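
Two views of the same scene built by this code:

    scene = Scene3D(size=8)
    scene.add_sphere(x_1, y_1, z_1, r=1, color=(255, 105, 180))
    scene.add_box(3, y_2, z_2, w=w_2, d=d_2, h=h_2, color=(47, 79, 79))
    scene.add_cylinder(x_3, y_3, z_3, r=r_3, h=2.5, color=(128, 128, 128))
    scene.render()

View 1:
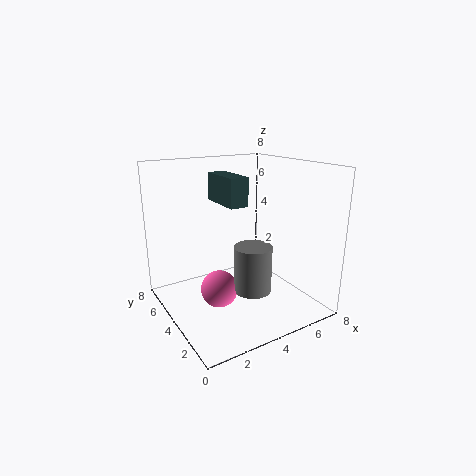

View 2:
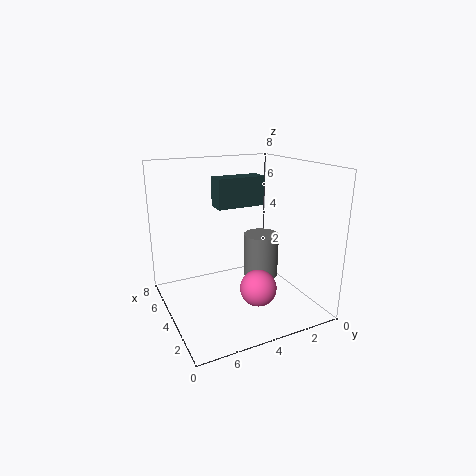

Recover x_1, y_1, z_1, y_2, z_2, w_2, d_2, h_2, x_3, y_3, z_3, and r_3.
x_1 = 2.5, y_1 = 3.5, z_1 = 1.5, y_2 = 3, z_2 = 6, w_2 = 1, d_2 = 2.5, h_2 = 1.5, x_3 = 4, y_3 = 2.5, z_3 = 1.5, r_3 = 1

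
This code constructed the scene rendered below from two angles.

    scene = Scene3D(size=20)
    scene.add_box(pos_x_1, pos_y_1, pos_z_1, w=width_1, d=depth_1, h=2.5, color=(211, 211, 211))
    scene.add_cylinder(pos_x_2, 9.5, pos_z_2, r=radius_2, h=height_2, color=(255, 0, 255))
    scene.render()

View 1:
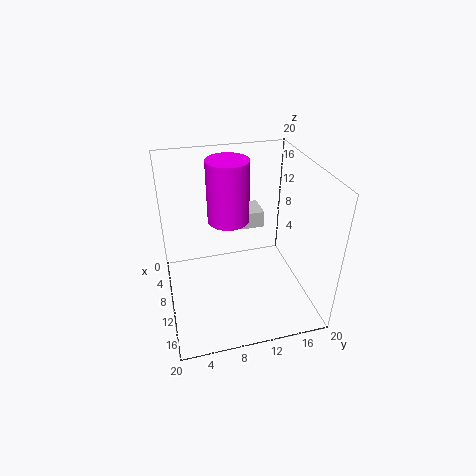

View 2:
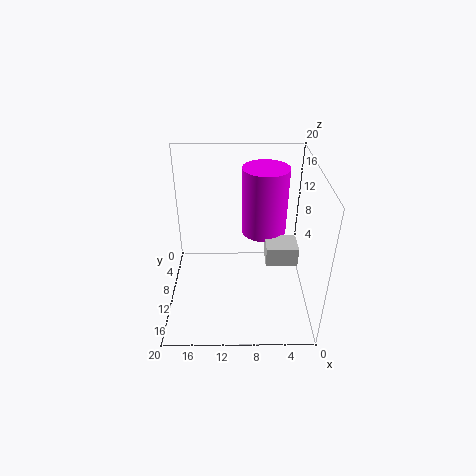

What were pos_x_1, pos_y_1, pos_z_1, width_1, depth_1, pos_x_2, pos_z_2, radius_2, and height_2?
pos_x_1 = 2.5, pos_y_1 = 11.5, pos_z_1 = 9, width_1 = 4, depth_1 = 3.5, pos_x_2 = 6.5, pos_z_2 = 11, radius_2 = 3, height_2 = 9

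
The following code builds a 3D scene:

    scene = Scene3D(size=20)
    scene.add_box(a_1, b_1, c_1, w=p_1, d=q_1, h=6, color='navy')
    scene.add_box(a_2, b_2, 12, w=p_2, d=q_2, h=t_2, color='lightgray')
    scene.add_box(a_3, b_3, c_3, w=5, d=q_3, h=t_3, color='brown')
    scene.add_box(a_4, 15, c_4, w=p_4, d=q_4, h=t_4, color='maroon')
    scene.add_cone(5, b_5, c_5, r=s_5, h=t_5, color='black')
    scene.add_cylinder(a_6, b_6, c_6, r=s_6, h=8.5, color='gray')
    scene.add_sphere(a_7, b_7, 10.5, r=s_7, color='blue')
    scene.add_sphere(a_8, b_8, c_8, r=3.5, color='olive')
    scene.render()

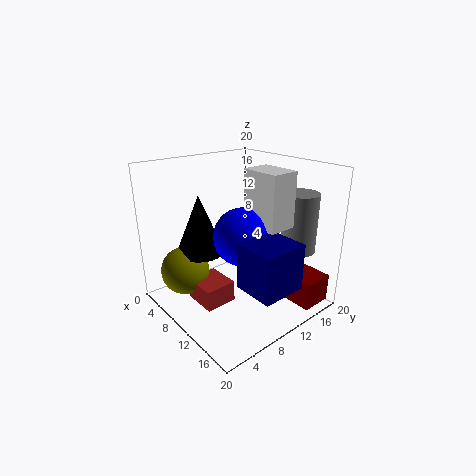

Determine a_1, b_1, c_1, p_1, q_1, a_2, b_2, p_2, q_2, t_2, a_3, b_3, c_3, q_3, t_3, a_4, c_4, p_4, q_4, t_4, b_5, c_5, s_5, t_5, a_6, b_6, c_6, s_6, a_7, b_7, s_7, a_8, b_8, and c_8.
a_1 = 14.5; b_1 = 6; c_1 = 6; p_1 = 5.5; q_1 = 6; a_2 = 10; b_2 = 11; p_2 = 5.5; q_2 = 4; t_2 = 7.5; a_3 = 6; b_3 = 4; c_3 = 1; q_3 = 4.5; t_3 = 3; a_4 = 13.5; c_4 = 0.5; p_4 = 5.5; q_4 = 4.5; t_4 = 4; b_5 = 7; c_5 = 7; s_5 = 3.5; t_5 = 8.5; a_6 = 14.5; b_6 = 17.5; c_6 = 7.5; s_6 = 2.5; a_7 = 11; b_7 = 10; s_7 = 4; a_8 = 4.5; b_8 = 4.5; c_8 = 4.5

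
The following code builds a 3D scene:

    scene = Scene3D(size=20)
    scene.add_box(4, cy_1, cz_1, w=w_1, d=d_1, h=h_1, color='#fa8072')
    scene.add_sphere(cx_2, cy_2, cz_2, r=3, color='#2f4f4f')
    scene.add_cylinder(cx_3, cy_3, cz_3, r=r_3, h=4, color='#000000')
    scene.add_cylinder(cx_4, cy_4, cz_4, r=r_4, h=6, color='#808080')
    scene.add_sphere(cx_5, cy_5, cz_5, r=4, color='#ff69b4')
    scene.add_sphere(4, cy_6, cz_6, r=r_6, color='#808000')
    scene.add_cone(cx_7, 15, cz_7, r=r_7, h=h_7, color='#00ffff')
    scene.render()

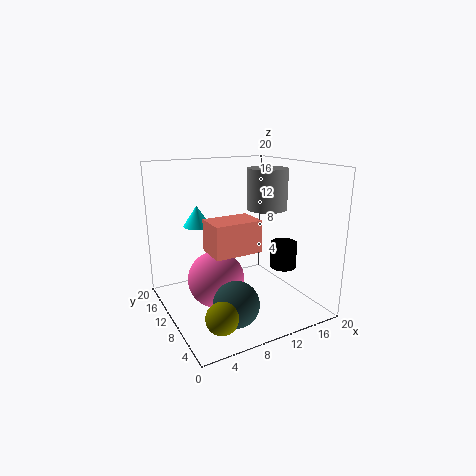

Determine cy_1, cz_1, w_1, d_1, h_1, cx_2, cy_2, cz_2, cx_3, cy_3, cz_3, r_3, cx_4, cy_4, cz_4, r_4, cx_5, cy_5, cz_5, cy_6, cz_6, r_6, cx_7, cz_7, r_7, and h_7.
cy_1 = 4
cz_1 = 10
w_1 = 6
d_1 = 4
h_1 = 4
cx_2 = 7
cy_2 = 5
cz_2 = 3
cx_3 = 18
cy_3 = 10
cz_3 = 4
r_3 = 2
cx_4 = 16
cy_4 = 12
cz_4 = 13
r_4 = 3
cx_5 = 7
cy_5 = 11
cz_5 = 4
cy_6 = 3
cz_6 = 3
r_6 = 2
cx_7 = 6
cz_7 = 11
r_7 = 2
h_7 = 3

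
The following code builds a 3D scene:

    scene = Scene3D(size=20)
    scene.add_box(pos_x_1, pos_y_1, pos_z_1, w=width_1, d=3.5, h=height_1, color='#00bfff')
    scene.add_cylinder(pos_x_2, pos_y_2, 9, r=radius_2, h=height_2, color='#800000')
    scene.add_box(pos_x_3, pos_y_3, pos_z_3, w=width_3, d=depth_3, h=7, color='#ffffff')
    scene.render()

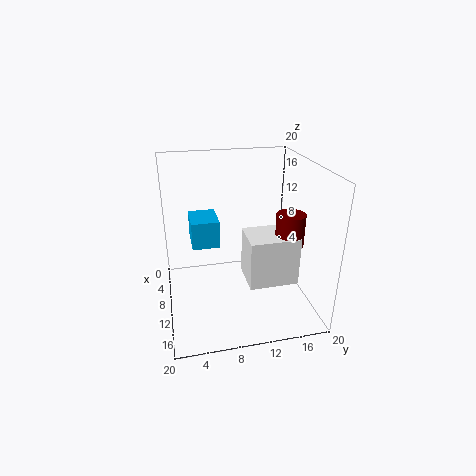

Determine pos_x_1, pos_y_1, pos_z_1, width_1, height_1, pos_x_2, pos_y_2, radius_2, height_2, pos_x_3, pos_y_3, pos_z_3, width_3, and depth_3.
pos_x_1 = 8.5; pos_y_1 = 3.5; pos_z_1 = 10.5; width_1 = 4.5; height_1 = 3.5; pos_x_2 = 11.5; pos_y_2 = 17; radius_2 = 2; height_2 = 4.5; pos_x_3 = 8; pos_y_3 = 11; pos_z_3 = 3.5; width_3 = 5.5; depth_3 = 7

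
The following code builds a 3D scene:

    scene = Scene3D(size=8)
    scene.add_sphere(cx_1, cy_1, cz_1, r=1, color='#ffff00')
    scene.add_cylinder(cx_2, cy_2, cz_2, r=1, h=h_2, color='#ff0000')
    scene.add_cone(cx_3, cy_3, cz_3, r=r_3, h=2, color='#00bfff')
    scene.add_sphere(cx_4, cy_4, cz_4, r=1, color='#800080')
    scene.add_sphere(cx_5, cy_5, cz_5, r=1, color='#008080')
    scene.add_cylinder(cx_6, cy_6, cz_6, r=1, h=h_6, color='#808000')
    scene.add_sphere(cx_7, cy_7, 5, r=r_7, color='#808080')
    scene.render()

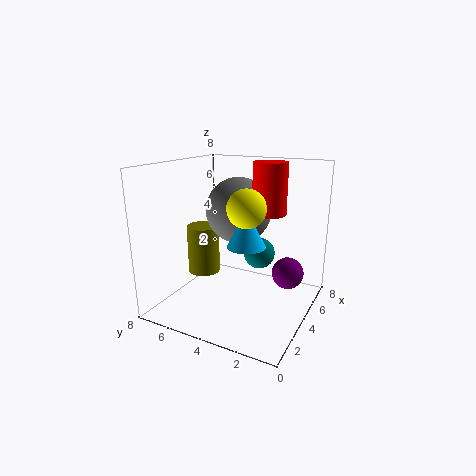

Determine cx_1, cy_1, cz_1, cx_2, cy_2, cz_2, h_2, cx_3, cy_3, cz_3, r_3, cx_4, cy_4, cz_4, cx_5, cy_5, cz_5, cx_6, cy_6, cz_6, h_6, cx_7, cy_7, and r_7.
cx_1 = 3; cy_1 = 3; cz_1 = 6; cx_2 = 6; cy_2 = 3; cz_2 = 5; h_2 = 3; cx_3 = 3; cy_3 = 3; cz_3 = 4; r_3 = 1; cx_4 = 7; cy_4 = 2; cz_4 = 1; cx_5 = 7; cy_5 = 4; cz_5 = 2; cx_6 = 5; cy_6 = 7; cz_6 = 1; h_6 = 3; cx_7 = 6; cy_7 = 5; r_7 = 2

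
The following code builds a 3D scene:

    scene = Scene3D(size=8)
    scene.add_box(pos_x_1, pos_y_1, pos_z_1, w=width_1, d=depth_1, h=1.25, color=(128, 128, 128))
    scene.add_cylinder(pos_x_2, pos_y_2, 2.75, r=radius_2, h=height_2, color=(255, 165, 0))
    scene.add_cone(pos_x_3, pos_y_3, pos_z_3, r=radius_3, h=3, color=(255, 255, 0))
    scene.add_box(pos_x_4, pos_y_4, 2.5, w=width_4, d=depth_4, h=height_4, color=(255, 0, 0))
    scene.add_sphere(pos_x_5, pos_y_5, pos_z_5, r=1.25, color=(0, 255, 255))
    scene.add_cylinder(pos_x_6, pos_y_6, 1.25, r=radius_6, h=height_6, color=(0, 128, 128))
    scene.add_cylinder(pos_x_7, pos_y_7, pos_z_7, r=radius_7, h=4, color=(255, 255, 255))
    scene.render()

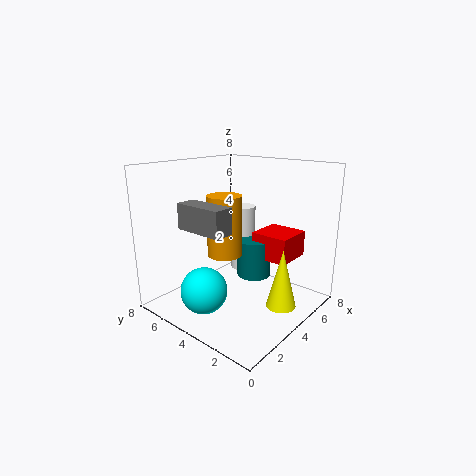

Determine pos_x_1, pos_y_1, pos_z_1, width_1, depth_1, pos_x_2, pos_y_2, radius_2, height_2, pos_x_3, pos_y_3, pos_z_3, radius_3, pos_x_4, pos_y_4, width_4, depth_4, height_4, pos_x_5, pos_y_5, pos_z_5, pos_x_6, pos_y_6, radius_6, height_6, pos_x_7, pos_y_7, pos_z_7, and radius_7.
pos_x_1 = 0.5, pos_y_1 = 2.25, pos_z_1 = 5.25, width_1 = 1, depth_1 = 2.5, pos_x_2 = 4, pos_y_2 = 5, radius_2 = 1, height_2 = 3.5, pos_x_3 = 3.5, pos_y_3 = 0.75, pos_z_3 = 1.25, radius_3 = 0.75, pos_x_4 = 5.25, pos_y_4 = 1.75, width_4 = 2.25, depth_4 = 2.25, height_4 = 1.5, pos_x_5 = 1.75, pos_y_5 = 4.5, pos_z_5 = 1.5, pos_x_6 = 5.5, pos_y_6 = 4, radius_6 = 1, height_6 = 2.25, pos_x_7 = 6, pos_y_7 = 5.25, pos_z_7 = 1.25, radius_7 = 0.75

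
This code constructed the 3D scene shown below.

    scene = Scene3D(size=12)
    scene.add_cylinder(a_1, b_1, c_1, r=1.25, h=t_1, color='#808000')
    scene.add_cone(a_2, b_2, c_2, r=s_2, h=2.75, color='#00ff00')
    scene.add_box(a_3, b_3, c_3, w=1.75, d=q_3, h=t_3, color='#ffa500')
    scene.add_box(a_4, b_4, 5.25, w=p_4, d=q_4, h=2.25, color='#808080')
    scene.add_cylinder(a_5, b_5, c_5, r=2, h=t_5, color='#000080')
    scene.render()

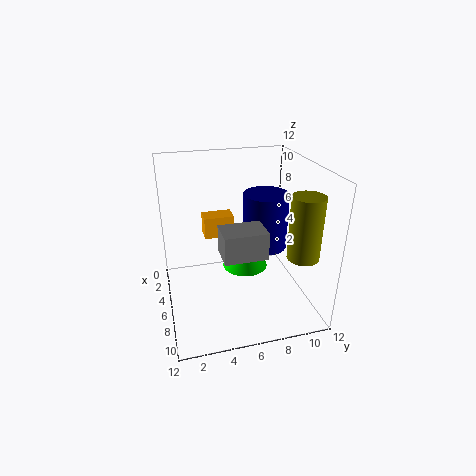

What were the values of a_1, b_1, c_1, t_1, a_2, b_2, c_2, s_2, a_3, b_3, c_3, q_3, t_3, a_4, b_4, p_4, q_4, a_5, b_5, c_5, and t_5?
a_1 = 9.5
b_1 = 10.25
c_1 = 5.5
t_1 = 5
a_2 = 4.75
b_2 = 7
c_2 = 2.5
s_2 = 2
a_3 = 1
b_3 = 3.75
c_3 = 4.5
q_3 = 2.75
t_3 = 2
a_4 = 6.25
b_4 = 4.25
p_4 = 2.5
q_4 = 3.5
a_5 = 4.25
b_5 = 9
c_5 = 4
t_5 = 5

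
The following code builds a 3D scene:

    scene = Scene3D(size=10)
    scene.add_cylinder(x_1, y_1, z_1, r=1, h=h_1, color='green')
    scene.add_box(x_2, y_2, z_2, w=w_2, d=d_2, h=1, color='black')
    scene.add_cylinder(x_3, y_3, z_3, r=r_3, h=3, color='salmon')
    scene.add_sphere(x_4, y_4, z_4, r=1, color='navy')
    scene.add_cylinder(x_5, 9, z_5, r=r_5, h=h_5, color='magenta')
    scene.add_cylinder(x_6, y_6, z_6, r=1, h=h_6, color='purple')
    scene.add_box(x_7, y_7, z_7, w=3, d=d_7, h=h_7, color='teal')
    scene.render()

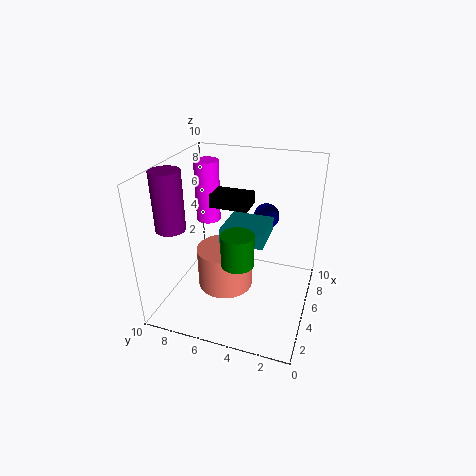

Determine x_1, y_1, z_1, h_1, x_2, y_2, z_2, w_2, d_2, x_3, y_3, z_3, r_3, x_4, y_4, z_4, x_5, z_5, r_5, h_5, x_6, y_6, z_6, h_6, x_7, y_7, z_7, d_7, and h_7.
x_1 = 2, y_1 = 4, z_1 = 5, h_1 = 2, x_2 = 7, y_2 = 5, z_2 = 6, w_2 = 2, d_2 = 3, x_3 = 5, y_3 = 6, z_3 = 1, r_3 = 2, x_4 = 9, y_4 = 4, z_4 = 5, x_5 = 9, z_5 = 4, r_5 = 1, h_5 = 5, x_6 = 3, y_6 = 9, z_6 = 6, h_6 = 4, x_7 = 4, y_7 = 3, z_7 = 5, d_7 = 3, h_7 = 1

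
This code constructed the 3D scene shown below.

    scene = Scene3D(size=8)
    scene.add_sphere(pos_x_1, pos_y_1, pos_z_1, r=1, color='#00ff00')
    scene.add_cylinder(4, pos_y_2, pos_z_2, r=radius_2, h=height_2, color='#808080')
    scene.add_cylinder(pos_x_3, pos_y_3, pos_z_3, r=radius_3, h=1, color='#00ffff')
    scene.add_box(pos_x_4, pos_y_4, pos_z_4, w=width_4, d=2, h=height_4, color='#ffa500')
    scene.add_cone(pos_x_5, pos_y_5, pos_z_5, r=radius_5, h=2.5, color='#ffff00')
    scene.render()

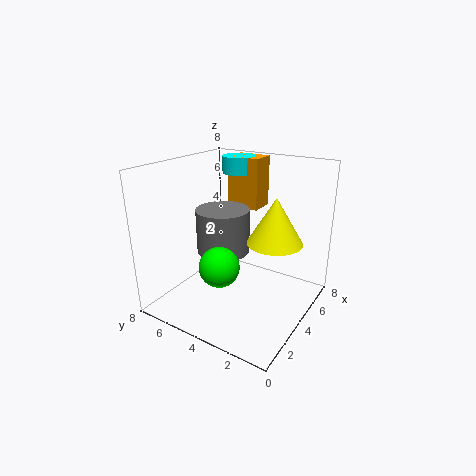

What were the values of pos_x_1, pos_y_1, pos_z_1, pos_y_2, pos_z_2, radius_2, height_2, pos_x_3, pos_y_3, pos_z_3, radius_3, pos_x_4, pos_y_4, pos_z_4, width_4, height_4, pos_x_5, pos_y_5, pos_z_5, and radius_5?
pos_x_1 = 1.5, pos_y_1 = 3.5, pos_z_1 = 3.5, pos_y_2 = 5, pos_z_2 = 3, radius_2 = 1.5, height_2 = 2.5, pos_x_3 = 6.5, pos_y_3 = 5.5, pos_z_3 = 7, radius_3 = 1, pos_x_4 = 6, pos_y_4 = 4, pos_z_4 = 5, width_4 = 1.5, height_4 = 3, pos_x_5 = 4.5, pos_y_5 = 2, pos_z_5 = 4, radius_5 = 1.5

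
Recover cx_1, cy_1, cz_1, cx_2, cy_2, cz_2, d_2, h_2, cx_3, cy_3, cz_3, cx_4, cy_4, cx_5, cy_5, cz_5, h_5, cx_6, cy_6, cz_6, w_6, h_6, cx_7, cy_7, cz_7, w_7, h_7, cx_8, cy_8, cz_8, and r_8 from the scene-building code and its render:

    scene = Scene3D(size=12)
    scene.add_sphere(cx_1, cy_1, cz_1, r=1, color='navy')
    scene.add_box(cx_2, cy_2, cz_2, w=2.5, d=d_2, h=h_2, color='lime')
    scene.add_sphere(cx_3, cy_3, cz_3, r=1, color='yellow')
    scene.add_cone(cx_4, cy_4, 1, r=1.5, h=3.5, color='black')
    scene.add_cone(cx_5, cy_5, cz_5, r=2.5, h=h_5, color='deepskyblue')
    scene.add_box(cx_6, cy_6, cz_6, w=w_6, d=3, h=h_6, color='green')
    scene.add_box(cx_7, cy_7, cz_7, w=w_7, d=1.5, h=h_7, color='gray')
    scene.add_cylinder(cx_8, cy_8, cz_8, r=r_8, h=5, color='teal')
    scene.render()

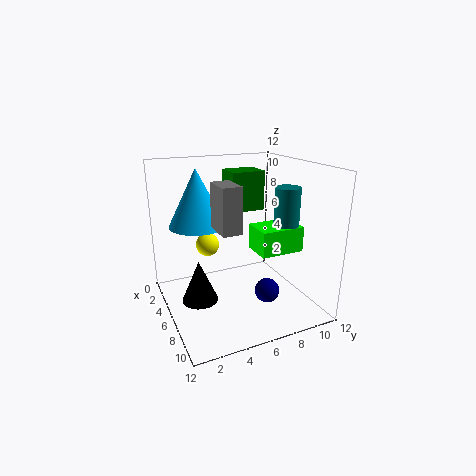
cx_1 = 8.5; cy_1 = 7.5; cz_1 = 2; cx_2 = 7; cy_2 = 6.5; cz_2 = 5.5; d_2 = 3.5; h_2 = 2; cx_3 = 4; cy_3 = 4; cz_3 = 5; cx_4 = 6; cy_4 = 2.5; cx_5 = 3; cy_5 = 3.5; cz_5 = 6.5; h_5 = 5; cx_6 = 1.5; cy_6 = 6.5; cz_6 = 7.5; w_6 = 2.5; h_6 = 3.5; cx_7 = 6.5; cy_7 = 3.5; cz_7 = 7.5; w_7 = 2.5; h_7 = 3.5; cx_8 = 8.5; cy_8 = 9; cz_8 = 5.5; r_8 = 1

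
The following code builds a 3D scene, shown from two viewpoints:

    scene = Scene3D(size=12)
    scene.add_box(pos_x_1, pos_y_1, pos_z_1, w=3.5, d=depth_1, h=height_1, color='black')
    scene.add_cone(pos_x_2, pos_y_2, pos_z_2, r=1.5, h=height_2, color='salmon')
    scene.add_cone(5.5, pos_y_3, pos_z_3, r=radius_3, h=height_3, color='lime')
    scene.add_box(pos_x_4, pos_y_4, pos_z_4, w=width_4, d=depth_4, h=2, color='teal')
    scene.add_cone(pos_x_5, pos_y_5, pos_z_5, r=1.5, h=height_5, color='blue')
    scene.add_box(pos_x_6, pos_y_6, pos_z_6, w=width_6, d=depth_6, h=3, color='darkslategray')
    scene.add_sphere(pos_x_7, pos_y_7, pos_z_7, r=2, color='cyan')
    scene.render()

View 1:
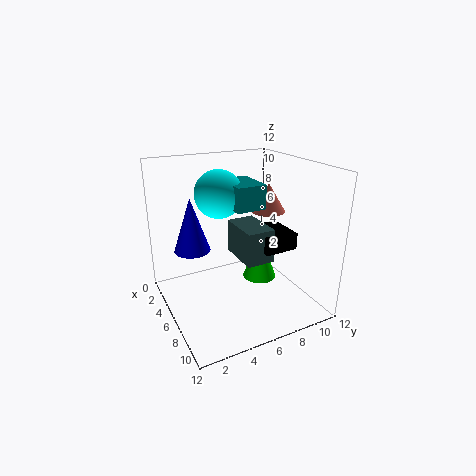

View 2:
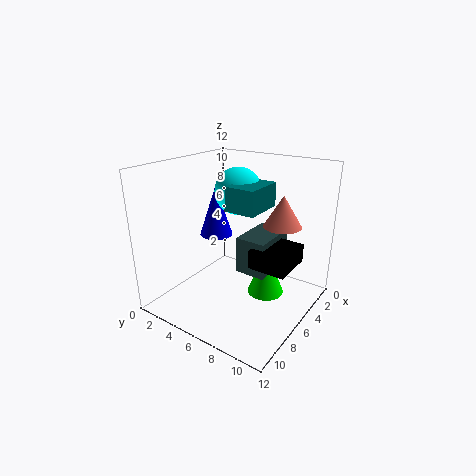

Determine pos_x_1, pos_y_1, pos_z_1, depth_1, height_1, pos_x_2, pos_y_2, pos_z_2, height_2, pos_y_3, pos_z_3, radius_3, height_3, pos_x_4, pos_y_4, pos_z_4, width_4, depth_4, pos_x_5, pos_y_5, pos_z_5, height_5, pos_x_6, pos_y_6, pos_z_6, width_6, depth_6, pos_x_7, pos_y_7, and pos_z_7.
pos_x_1 = 4, pos_y_1 = 8, pos_z_1 = 4.5, depth_1 = 3, height_1 = 1.5, pos_x_2 = 5, pos_y_2 = 9.5, pos_z_2 = 7.5, height_2 = 2.5, pos_y_3 = 8.5, pos_z_3 = 1.5, radius_3 = 1.5, height_3 = 4, pos_x_4 = 3.5, pos_y_4 = 5.5, pos_z_4 = 8.5, width_4 = 3.5, depth_4 = 2.5, pos_x_5 = 4.5, pos_y_5 = 2.5, pos_z_5 = 5, height_5 = 4.5, pos_x_6 = 3, pos_y_6 = 6.5, pos_z_6 = 3.5, width_6 = 4, depth_6 = 2.5, pos_x_7 = 4.5, pos_y_7 = 5, pos_z_7 = 9.5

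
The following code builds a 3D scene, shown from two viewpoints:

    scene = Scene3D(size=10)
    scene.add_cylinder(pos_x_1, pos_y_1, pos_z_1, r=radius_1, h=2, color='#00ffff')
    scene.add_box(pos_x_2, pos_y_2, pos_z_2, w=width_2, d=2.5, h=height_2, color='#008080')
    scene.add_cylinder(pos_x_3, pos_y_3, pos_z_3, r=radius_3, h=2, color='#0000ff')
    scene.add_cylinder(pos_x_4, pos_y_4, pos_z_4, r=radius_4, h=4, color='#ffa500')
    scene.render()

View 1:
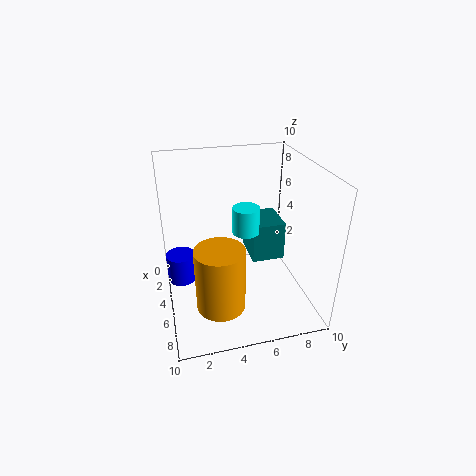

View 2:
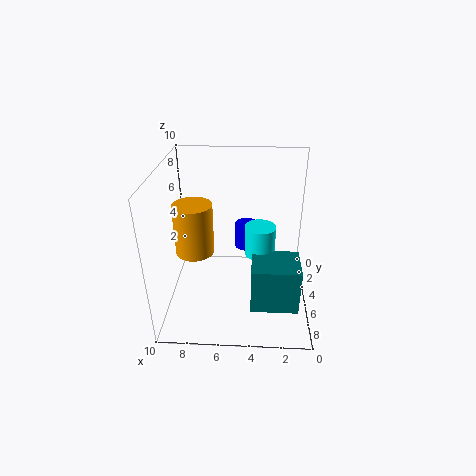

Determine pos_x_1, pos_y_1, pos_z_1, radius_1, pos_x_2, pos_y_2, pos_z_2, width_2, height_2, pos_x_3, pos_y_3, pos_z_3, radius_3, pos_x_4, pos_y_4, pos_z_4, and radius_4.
pos_x_1 = 3.5
pos_y_1 = 6
pos_z_1 = 4.5
radius_1 = 1
pos_x_2 = 1
pos_y_2 = 6.5
pos_z_2 = 2
width_2 = 3
height_2 = 3
pos_x_3 = 4.5
pos_y_3 = 1
pos_z_3 = 2
radius_3 = 1
pos_x_4 = 8.5
pos_y_4 = 3
pos_z_4 = 2.5
radius_4 = 1.5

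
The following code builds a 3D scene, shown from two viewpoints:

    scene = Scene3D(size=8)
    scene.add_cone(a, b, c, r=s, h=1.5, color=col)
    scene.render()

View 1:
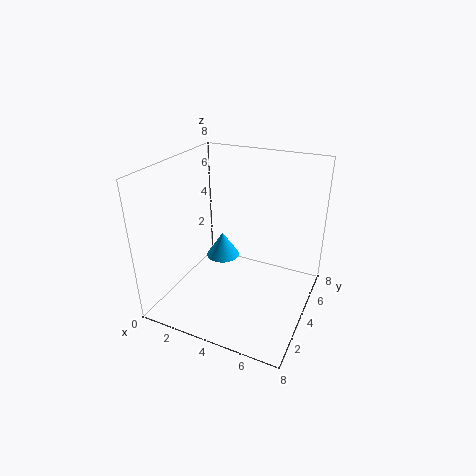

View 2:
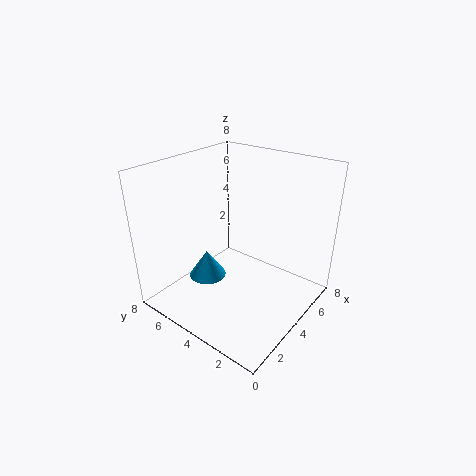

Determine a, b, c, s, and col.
a = 2.5, b = 5, c = 2, s = 1, col = 'deepskyblue'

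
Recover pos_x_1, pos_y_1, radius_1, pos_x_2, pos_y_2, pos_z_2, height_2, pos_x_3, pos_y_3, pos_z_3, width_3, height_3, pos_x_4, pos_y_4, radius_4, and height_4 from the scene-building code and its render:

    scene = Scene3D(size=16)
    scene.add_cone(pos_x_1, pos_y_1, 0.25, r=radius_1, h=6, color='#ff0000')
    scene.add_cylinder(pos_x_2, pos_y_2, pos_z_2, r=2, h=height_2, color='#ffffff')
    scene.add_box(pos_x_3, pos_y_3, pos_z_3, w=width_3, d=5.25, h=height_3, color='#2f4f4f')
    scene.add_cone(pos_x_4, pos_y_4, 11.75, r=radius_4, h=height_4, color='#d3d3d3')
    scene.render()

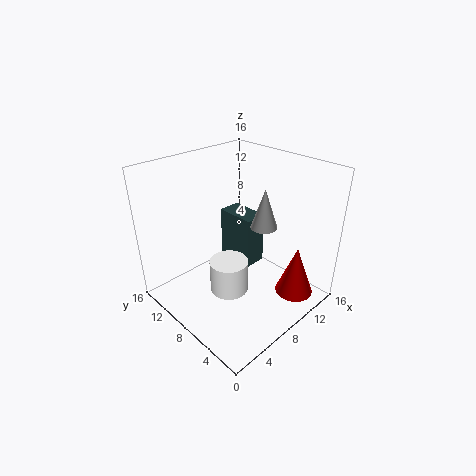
pos_x_1 = 13.25
pos_y_1 = 3.5
radius_1 = 2.25
pos_x_2 = 5
pos_y_2 = 6.25
pos_z_2 = 3.75
height_2 = 3.5
pos_x_3 = 12.5
pos_y_3 = 10.75
pos_z_3 = 0.25
width_3 = 3
height_3 = 7
pos_x_4 = 6.75
pos_y_4 = 3.25
radius_4 = 1.25
height_4 = 3.75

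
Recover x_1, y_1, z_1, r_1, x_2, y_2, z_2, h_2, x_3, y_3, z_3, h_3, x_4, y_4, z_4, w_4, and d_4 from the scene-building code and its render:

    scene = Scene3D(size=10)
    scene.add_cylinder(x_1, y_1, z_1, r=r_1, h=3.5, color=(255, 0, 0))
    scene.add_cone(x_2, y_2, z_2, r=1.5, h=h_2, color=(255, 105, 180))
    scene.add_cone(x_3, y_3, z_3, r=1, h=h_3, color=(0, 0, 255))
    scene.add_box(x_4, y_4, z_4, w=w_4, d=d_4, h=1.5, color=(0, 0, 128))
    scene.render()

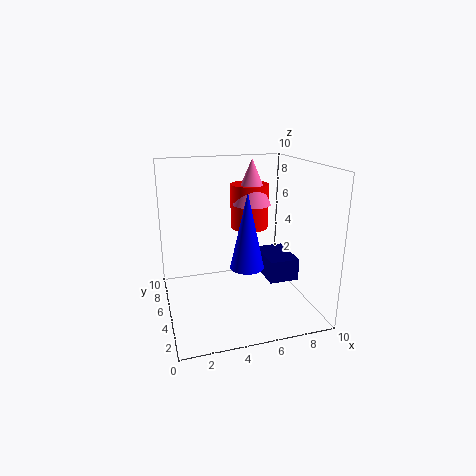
x_1 = 7; y_1 = 8.5; z_1 = 4.5; r_1 = 1.5; x_2 = 7; y_2 = 8; z_2 = 6.5; h_2 = 3.5; x_3 = 4.5; y_3 = 1.5; z_3 = 4.5; h_3 = 4.5; x_4 = 6.5; y_4 = 2.5; z_4 = 2.5; w_4 = 2; d_4 = 3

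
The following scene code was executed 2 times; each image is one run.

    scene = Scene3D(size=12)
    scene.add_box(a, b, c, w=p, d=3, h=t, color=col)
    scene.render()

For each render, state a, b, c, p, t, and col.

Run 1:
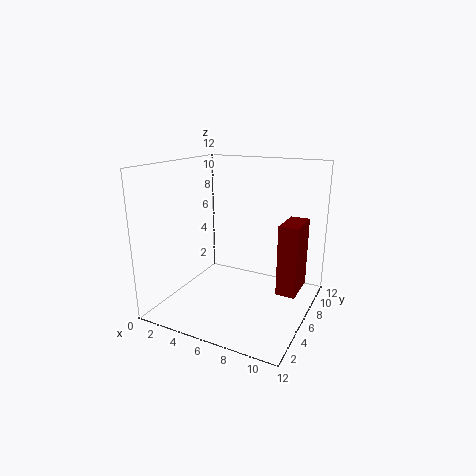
a = 10; b = 4.5; c = 2.5; p = 1.5; t = 5.5; col = 'maroon'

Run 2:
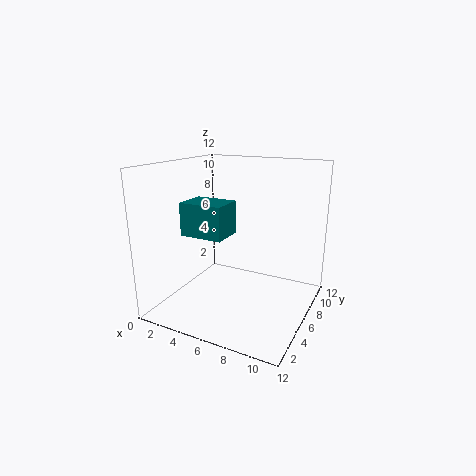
a = 0.5; b = 5.5; c = 5.5; p = 4; t = 3; col = 'teal'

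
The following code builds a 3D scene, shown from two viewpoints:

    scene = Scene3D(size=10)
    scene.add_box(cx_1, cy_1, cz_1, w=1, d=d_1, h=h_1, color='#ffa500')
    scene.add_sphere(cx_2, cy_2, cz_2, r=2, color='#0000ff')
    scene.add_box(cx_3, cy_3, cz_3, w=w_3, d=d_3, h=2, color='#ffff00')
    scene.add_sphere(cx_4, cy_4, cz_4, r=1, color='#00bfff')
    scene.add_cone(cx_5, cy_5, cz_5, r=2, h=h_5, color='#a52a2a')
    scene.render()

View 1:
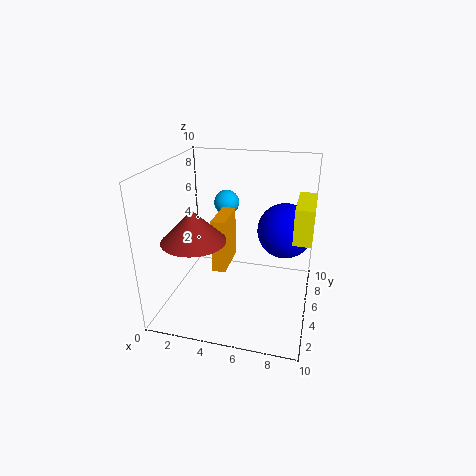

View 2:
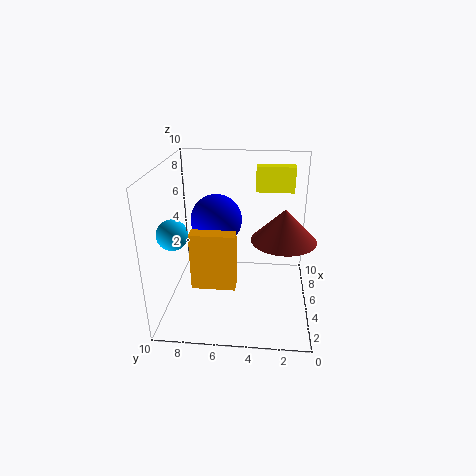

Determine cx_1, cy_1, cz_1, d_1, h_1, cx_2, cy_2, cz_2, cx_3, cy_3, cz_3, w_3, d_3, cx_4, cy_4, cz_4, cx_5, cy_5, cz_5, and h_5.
cx_1 = 3, cy_1 = 5, cz_1 = 2, d_1 = 3, h_1 = 4, cx_2 = 8, cy_2 = 7, cz_2 = 5, cx_3 = 9, cy_3 = 1, cz_3 = 7, w_3 = 1, d_3 = 3, cx_4 = 3, cy_4 = 9, cz_4 = 6, cx_5 = 3, cy_5 = 2, cz_5 = 6, h_5 = 2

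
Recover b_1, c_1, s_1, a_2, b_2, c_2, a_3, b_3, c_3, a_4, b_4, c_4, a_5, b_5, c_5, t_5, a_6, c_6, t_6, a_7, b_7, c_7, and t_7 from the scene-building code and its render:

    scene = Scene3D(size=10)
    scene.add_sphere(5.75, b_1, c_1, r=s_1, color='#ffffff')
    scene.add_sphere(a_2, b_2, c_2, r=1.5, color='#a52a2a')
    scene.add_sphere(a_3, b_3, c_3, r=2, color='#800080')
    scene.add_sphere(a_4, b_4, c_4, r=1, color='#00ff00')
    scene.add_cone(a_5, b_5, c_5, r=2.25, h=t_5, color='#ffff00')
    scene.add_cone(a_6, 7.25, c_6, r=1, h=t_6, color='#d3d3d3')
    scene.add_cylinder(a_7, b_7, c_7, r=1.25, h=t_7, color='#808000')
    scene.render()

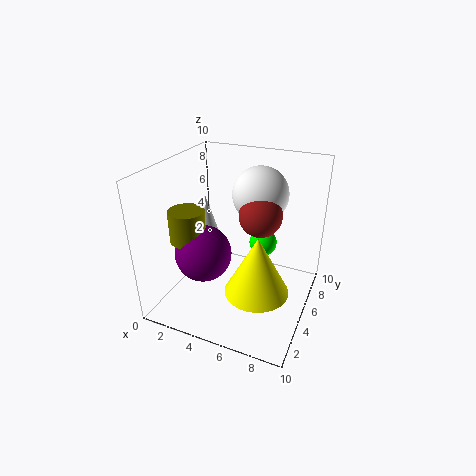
b_1 = 7.25
c_1 = 7.5
s_1 = 2
a_2 = 6.25
b_2 = 6
c_2 = 6.5
a_3 = 2.75
b_3 = 4
c_3 = 3.75
a_4 = 6.25
b_4 = 6.75
c_4 = 4
a_5 = 6.75
b_5 = 4.25
c_5 = 1.5
t_5 = 4.25
a_6 = 1.25
c_6 = 3.5
t_6 = 3.25
a_7 = 1.75
b_7 = 3.75
c_7 = 4.75
t_7 = 2.25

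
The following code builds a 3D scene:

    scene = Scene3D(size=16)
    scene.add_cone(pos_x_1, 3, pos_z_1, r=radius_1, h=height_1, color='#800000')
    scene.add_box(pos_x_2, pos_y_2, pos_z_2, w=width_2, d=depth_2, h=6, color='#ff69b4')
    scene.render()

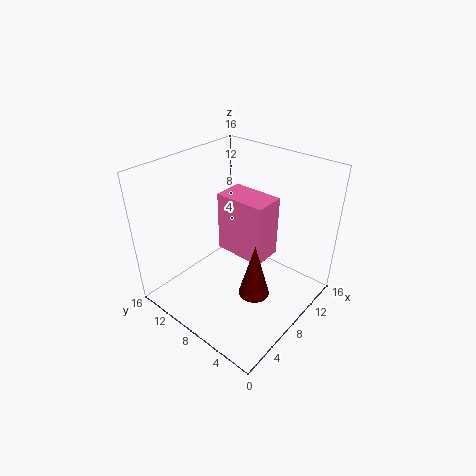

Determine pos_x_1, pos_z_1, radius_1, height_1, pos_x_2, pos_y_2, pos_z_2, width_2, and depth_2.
pos_x_1 = 4.5
pos_z_1 = 5.5
radius_1 = 1.5
height_1 = 5.5
pos_x_2 = 5
pos_y_2 = 3
pos_z_2 = 8.5
width_2 = 3
depth_2 = 5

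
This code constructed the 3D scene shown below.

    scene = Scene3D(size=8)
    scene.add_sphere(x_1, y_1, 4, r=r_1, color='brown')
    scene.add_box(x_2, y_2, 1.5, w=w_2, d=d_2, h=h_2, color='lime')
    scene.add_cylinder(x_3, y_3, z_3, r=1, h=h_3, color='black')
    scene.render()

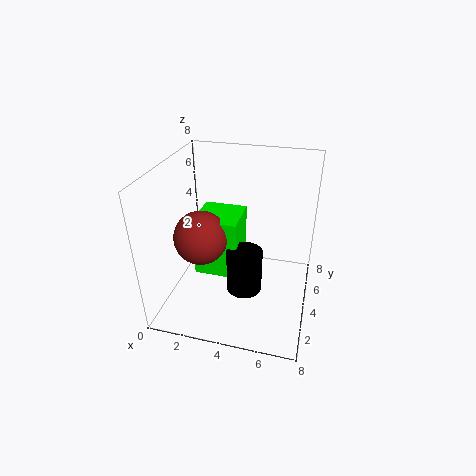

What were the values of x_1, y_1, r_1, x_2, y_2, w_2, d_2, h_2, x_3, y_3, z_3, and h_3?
x_1 = 2
y_1 = 3.5
r_1 = 1.5
x_2 = 1.5
y_2 = 3.5
w_2 = 2.5
d_2 = 2.5
h_2 = 3.5
x_3 = 4.5
y_3 = 3.5
z_3 = 1
h_3 = 2.5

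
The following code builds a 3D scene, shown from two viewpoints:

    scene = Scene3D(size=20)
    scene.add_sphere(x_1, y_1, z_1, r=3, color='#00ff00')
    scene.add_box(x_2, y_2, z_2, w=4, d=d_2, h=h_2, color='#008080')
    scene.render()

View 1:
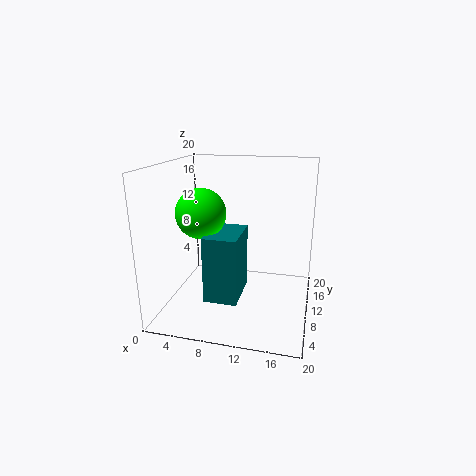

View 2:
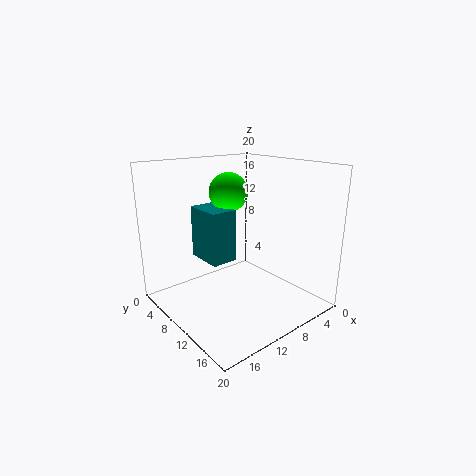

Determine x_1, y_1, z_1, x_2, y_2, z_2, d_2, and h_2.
x_1 = 7; y_1 = 4; z_1 = 15; x_2 = 8; y_2 = 1; z_2 = 5; d_2 = 6; h_2 = 8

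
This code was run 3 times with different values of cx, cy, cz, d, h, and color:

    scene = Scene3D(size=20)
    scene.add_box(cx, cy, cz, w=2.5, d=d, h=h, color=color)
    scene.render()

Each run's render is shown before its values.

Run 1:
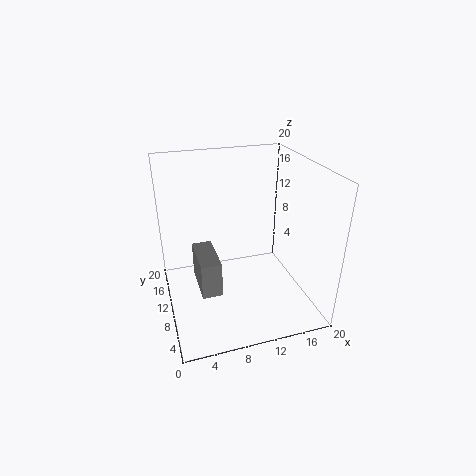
cx = 3.5; cy = 3.5; cz = 6; d = 6; h = 4.5; color = 'gray'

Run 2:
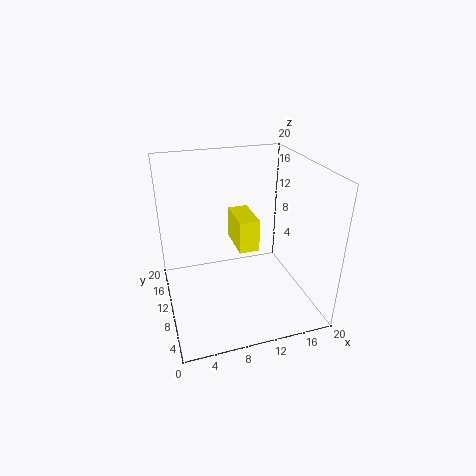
cx = 8.5; cy = 4.5; cz = 11; d = 5; h = 4; color = 'yellow'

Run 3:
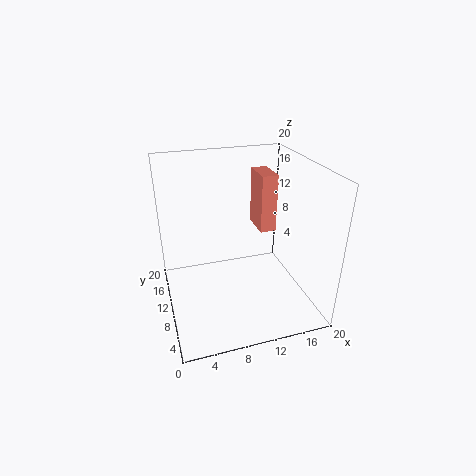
cx = 15; cy = 14; cz = 8; d = 5; h = 9; color = 'salmon'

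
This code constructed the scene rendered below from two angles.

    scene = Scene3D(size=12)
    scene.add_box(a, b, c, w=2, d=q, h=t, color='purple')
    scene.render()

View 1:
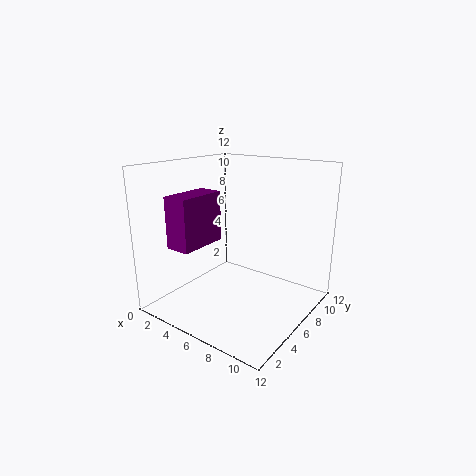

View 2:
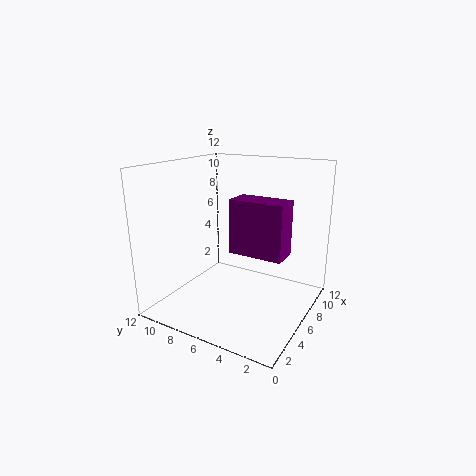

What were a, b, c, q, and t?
a = 3, b = 1, c = 6, q = 4, t = 4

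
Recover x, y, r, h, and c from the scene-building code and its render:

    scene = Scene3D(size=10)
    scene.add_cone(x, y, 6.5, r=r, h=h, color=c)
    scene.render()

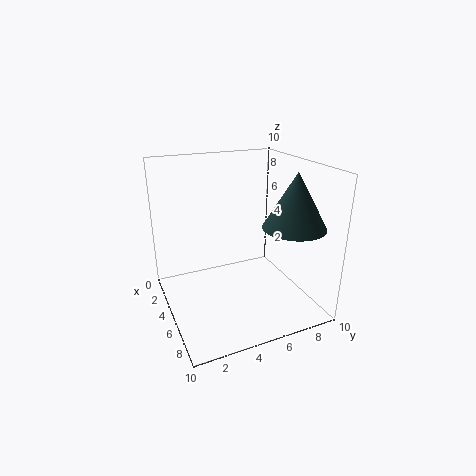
x = 8, y = 7.5, r = 2, h = 3.5, c = 'darkslategray'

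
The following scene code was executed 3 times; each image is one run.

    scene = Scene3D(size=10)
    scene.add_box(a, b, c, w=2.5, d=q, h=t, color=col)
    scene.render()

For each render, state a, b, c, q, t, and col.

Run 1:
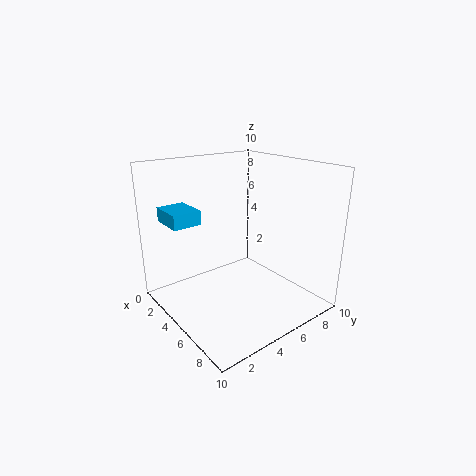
a = 1, b = 1, c = 6, q = 2, t = 1, col = 'deepskyblue'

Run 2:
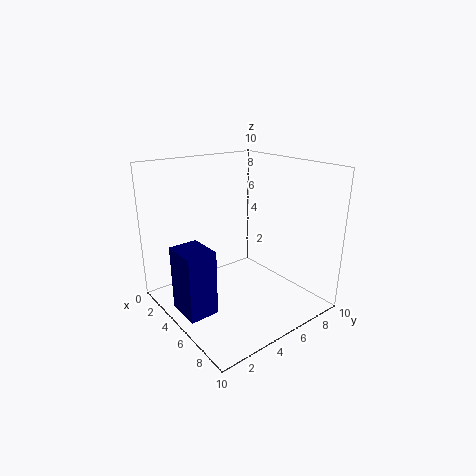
a = 3.5, b = 0.5, c = 0.5, q = 2, t = 4.5, col = 'navy'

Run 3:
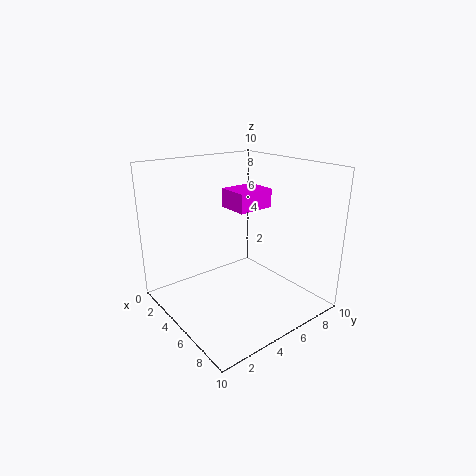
a = 1, b = 6.5, c = 6, q = 3, t = 1.5, col = 'magenta'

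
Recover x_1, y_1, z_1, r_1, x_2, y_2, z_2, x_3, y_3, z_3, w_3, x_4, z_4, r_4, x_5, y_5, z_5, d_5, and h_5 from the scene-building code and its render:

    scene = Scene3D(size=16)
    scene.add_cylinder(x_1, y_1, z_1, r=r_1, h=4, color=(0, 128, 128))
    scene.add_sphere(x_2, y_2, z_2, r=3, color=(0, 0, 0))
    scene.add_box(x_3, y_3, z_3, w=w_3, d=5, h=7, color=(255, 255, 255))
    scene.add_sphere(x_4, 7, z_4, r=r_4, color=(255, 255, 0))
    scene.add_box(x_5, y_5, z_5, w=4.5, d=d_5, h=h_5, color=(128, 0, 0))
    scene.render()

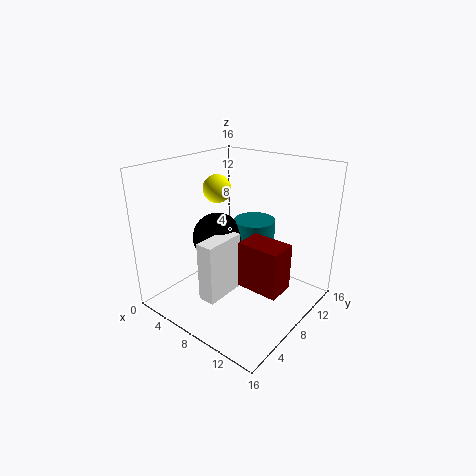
x_1 = 7; y_1 = 12.5; z_1 = 4.5; r_1 = 2.5; x_2 = 4; y_2 = 9; z_2 = 6.5; x_3 = 5.5; y_3 = 4; z_3 = 1; w_3 = 2; x_4 = 6; z_4 = 13.5; r_4 = 1.5; x_5 = 10; y_5 = 5.5; z_5 = 4; d_5 = 3; h_5 = 5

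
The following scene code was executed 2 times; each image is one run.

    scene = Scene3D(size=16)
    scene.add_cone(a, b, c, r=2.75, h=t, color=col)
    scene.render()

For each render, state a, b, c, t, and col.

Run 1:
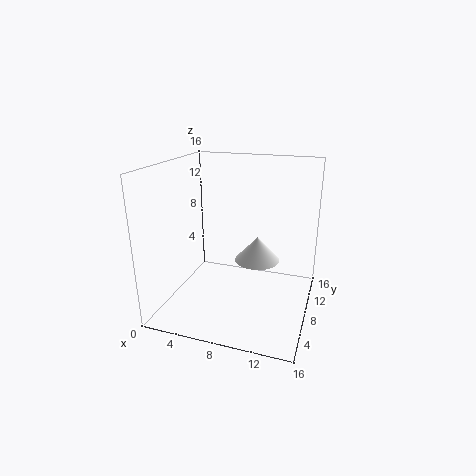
a = 9.25; b = 11.75; c = 3.75; t = 3; col = 'white'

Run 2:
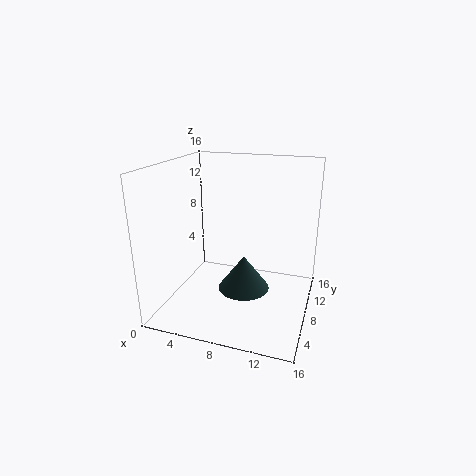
a = 9.25; b = 6.25; c = 3; t = 3.75; col = 'darkslategray'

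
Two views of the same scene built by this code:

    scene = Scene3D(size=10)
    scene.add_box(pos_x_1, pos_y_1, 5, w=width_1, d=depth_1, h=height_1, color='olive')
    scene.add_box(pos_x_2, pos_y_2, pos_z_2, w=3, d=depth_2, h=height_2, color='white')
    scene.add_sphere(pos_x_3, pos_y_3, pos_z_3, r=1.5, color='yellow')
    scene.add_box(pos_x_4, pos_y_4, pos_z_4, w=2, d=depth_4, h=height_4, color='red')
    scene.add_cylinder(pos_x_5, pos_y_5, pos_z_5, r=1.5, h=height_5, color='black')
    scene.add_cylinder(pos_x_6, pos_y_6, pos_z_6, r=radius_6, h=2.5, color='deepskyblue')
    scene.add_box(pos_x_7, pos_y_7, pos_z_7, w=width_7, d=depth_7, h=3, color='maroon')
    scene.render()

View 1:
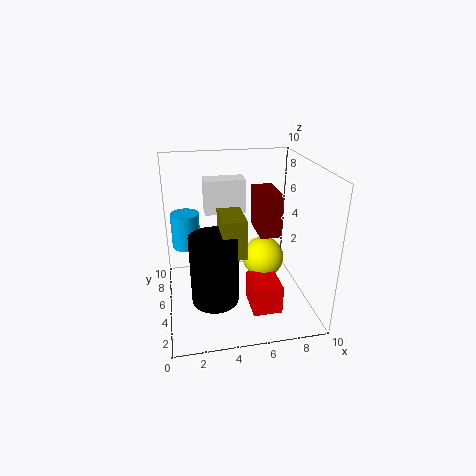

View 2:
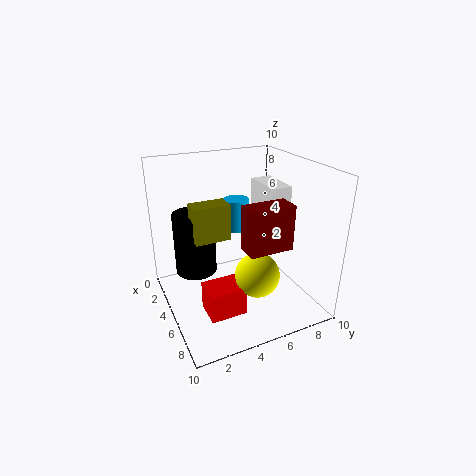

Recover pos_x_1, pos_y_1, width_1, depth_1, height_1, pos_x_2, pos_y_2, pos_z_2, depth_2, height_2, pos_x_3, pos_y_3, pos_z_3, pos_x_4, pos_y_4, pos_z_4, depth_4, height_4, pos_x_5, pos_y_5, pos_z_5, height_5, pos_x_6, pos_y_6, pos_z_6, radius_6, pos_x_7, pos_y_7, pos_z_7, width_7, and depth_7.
pos_x_1 = 3.5; pos_y_1 = 2; width_1 = 1.5; depth_1 = 2.5; height_1 = 2.5; pos_x_2 = 3; pos_y_2 = 7; pos_z_2 = 6; depth_2 = 1.5; height_2 = 2.5; pos_x_3 = 7; pos_y_3 = 5.5; pos_z_3 = 3; pos_x_4 = 5.5; pos_y_4 = 2; pos_z_4 = 0.5; depth_4 = 2.5; height_4 = 2; pos_x_5 = 3; pos_y_5 = 2.5; pos_z_5 = 2; height_5 = 4.5; pos_x_6 = 1.5; pos_y_6 = 6.5; pos_z_6 = 4; radius_6 = 1; pos_x_7 = 6.5; pos_y_7 = 4.5; pos_z_7 = 5; width_7 = 1.5; depth_7 = 3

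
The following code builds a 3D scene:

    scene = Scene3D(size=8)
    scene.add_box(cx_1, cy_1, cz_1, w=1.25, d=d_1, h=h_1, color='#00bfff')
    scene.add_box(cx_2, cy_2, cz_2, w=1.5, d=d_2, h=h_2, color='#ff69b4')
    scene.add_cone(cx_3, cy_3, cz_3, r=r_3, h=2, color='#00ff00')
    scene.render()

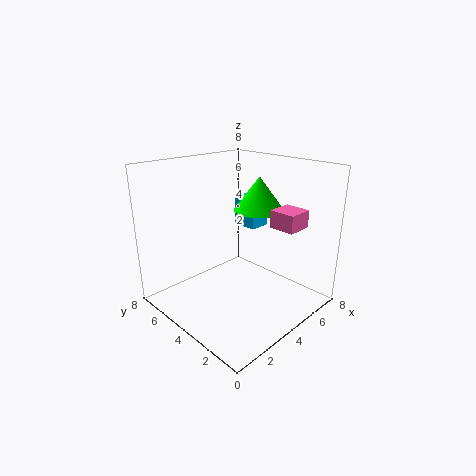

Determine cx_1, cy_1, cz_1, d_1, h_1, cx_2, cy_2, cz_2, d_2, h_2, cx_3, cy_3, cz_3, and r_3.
cx_1 = 5.5
cy_1 = 4.25
cz_1 = 4
d_1 = 1.5
h_1 = 1.75
cx_2 = 5.5
cy_2 = 1.5
cz_2 = 4.5
d_2 = 1.5
h_2 = 1
cx_3 = 6.25
cy_3 = 4.5
cz_3 = 5
r_3 = 1.5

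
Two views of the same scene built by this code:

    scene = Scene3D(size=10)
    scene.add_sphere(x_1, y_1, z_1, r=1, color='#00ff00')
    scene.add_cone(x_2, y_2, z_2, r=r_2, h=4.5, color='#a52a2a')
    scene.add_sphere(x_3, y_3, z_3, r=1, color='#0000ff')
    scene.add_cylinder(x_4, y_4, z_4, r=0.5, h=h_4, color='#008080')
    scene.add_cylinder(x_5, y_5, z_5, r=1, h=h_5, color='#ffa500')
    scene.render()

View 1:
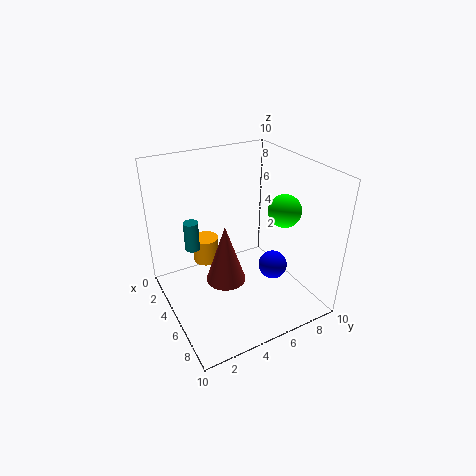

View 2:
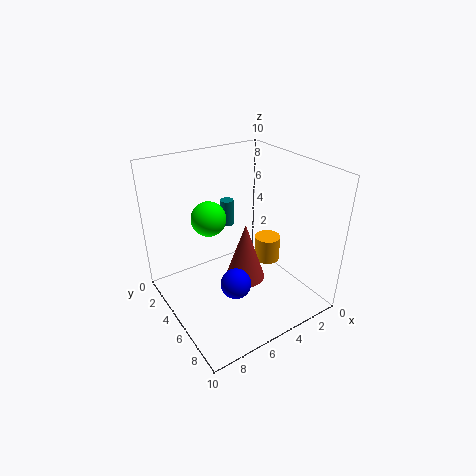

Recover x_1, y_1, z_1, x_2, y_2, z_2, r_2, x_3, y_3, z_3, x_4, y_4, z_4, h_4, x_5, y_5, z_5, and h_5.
x_1 = 8
y_1 = 6.5
z_1 = 8
x_2 = 4
y_2 = 4.5
z_2 = 1
r_2 = 1.5
x_3 = 6.5
y_3 = 7
z_3 = 3
x_4 = 4
y_4 = 2
z_4 = 4.5
h_4 = 2
x_5 = 1.5
y_5 = 4
z_5 = 1.5
h_5 = 2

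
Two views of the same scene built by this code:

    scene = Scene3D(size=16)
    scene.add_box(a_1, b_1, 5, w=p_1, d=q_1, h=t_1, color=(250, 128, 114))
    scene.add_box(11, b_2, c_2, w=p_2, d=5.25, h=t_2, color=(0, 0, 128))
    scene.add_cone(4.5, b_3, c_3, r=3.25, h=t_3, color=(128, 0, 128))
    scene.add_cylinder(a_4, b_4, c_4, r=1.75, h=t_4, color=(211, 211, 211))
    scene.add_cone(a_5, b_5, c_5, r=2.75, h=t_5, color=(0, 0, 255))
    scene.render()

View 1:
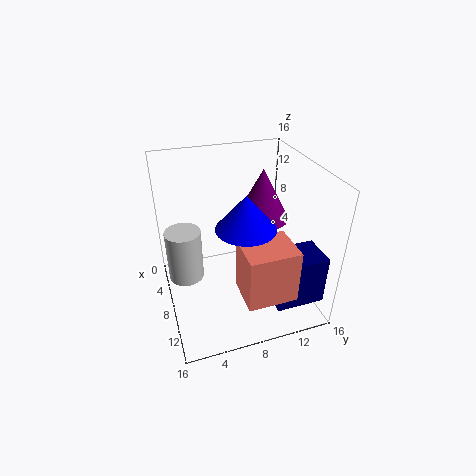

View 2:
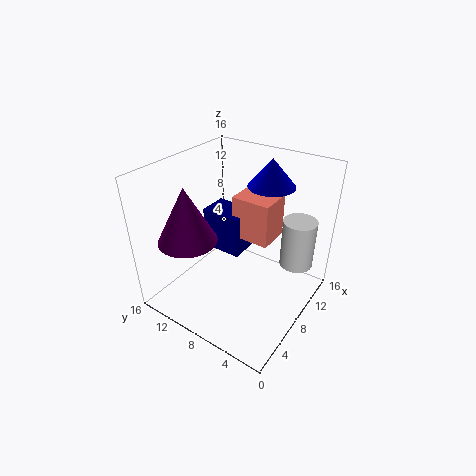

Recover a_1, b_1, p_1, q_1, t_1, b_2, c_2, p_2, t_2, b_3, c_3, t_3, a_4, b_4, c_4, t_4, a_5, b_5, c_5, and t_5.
a_1 = 11.75, b_1 = 6.5, p_1 = 4.25, q_1 = 5, t_1 = 5.5, b_2 = 10.25, c_2 = 2.5, p_2 = 3.75, t_2 = 5.5, b_3 = 12.25, c_3 = 8, t_3 = 6.25, a_4 = 10, b_4 = 1.75, c_4 = 6, t_4 = 5.25, a_5 = 13.25, b_5 = 7, c_5 = 12.5, t_5 = 3.25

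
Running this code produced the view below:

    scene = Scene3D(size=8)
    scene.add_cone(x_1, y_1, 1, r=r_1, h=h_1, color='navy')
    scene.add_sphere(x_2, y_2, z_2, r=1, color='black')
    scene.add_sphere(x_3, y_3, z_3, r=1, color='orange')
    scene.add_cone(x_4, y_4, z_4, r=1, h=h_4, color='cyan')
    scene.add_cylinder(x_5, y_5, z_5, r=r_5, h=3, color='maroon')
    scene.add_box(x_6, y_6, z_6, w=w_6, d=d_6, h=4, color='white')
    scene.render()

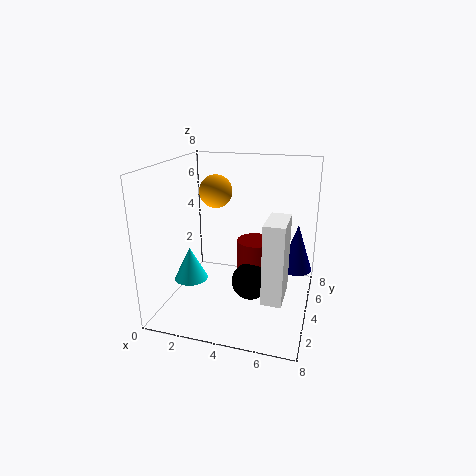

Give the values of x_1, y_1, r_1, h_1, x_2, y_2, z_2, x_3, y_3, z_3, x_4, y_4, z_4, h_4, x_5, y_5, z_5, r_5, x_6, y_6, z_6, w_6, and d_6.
x_1 = 7
y_1 = 7
r_1 = 1
h_1 = 3
x_2 = 5
y_2 = 3
z_2 = 2
x_3 = 2
y_3 = 6
z_3 = 6
x_4 = 1
y_4 = 4
z_4 = 1
h_4 = 2
x_5 = 5
y_5 = 4
z_5 = 1
r_5 = 1
x_6 = 6
y_6 = 1
z_6 = 2
w_6 = 1
d_6 = 2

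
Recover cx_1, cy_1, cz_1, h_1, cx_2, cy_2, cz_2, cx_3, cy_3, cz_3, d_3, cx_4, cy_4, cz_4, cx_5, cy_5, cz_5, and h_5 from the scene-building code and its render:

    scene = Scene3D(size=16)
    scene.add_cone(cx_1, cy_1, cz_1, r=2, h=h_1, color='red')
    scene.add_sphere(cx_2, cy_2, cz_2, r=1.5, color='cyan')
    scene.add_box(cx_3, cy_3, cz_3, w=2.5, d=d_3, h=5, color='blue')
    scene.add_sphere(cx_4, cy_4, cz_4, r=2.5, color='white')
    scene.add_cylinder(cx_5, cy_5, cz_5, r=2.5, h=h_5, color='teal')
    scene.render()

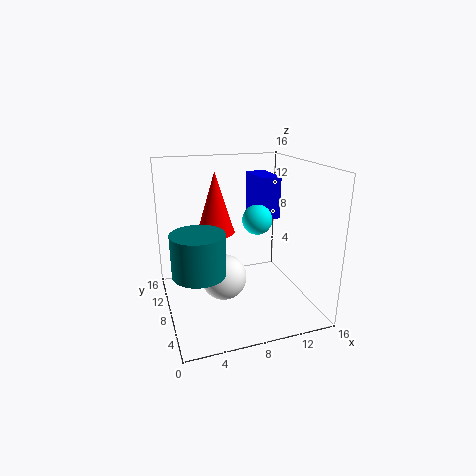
cx_1 = 5.5; cy_1 = 8; cz_1 = 9; h_1 = 6.5; cx_2 = 9; cy_2 = 5; cz_2 = 11; cx_3 = 11.5; cy_3 = 10; cz_3 = 9; d_3 = 5; cx_4 = 6; cy_4 = 7; cz_4 = 4; cx_5 = 2.5; cy_5 = 3; cz_5 = 7; h_5 = 4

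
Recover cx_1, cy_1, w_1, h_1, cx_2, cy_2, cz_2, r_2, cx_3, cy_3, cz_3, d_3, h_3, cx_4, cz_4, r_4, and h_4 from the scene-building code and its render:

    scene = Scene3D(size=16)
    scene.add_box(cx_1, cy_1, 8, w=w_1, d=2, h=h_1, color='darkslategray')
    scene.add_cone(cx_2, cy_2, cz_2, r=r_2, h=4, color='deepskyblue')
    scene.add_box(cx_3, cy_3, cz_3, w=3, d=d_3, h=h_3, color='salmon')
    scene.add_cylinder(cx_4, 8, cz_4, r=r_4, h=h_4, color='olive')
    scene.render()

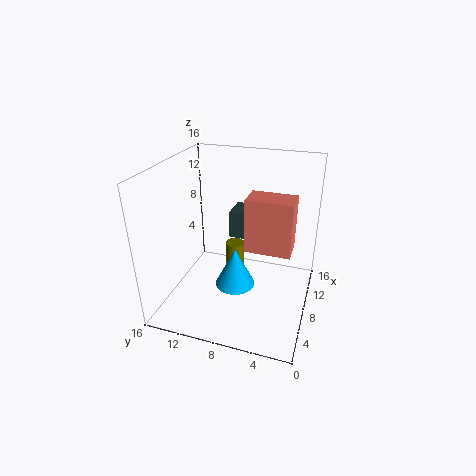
cx_1 = 8
cy_1 = 7
w_1 = 3
h_1 = 3
cx_2 = 4
cy_2 = 7
cz_2 = 5
r_2 = 2
cx_3 = 7
cy_3 = 2
cz_3 = 7
d_3 = 5
h_3 = 6
cx_4 = 7
cz_4 = 3
r_4 = 1
h_4 = 5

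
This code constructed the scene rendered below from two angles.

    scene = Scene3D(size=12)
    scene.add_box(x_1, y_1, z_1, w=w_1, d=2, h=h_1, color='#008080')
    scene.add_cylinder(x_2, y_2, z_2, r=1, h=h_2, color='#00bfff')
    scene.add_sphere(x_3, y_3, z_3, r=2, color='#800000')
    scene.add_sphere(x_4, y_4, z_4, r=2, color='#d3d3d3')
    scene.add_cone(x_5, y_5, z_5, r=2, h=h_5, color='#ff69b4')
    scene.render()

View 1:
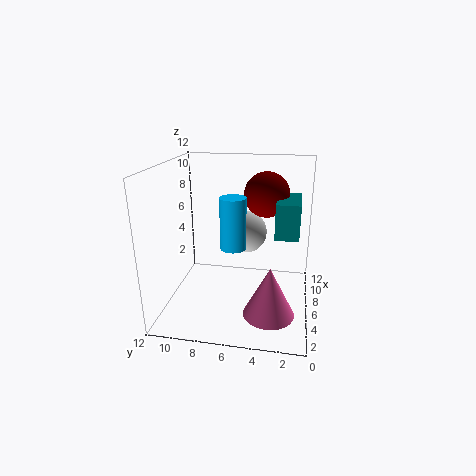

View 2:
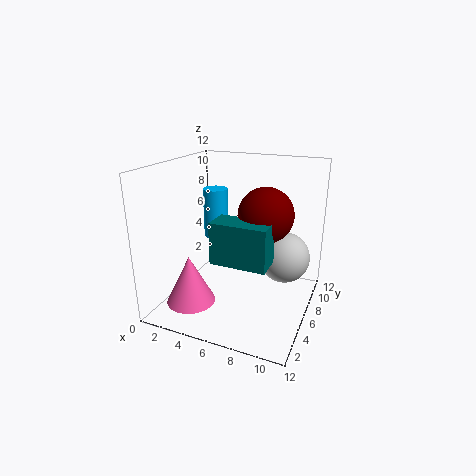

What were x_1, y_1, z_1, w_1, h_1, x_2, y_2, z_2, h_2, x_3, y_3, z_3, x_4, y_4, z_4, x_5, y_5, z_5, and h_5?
x_1 = 6, y_1 = 1, z_1 = 6, w_1 = 4, h_1 = 3, x_2 = 4, y_2 = 6, z_2 = 6, h_2 = 4, x_3 = 9, y_3 = 4, z_3 = 9, x_4 = 10, y_4 = 6, z_4 = 5, x_5 = 3, y_5 = 3, z_5 = 1, h_5 = 4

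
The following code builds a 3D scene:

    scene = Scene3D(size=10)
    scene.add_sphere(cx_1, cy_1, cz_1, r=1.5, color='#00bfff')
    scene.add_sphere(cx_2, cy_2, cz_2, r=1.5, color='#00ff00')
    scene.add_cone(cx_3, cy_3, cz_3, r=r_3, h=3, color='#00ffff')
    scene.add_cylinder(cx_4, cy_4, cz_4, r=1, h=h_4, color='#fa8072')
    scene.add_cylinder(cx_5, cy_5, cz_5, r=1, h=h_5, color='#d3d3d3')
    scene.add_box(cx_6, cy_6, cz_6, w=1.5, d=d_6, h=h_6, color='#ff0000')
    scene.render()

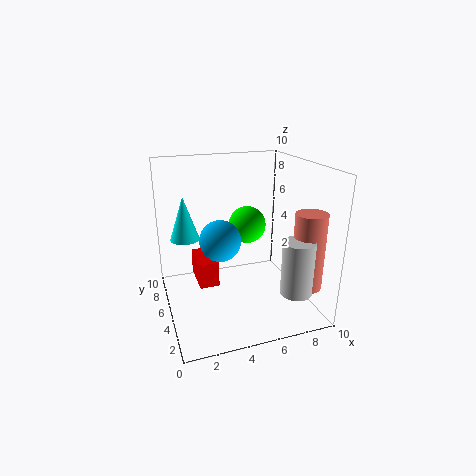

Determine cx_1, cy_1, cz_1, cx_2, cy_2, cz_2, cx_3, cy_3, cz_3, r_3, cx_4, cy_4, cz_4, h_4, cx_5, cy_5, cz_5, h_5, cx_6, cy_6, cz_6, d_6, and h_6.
cx_1 = 4, cy_1 = 6, cz_1 = 4.5, cx_2 = 7, cy_2 = 8.5, cz_2 = 4.5, cx_3 = 1.5, cy_3 = 6, cz_3 = 5, r_3 = 1, cx_4 = 8.5, cy_4 = 1.5, cz_4 = 2.5, h_4 = 5, cx_5 = 7.5, cy_5 = 1, cz_5 = 2.5, h_5 = 3.5, cx_6 = 2.5, cy_6 = 6.5, cz_6 = 0.5, d_6 = 3, h_6 = 2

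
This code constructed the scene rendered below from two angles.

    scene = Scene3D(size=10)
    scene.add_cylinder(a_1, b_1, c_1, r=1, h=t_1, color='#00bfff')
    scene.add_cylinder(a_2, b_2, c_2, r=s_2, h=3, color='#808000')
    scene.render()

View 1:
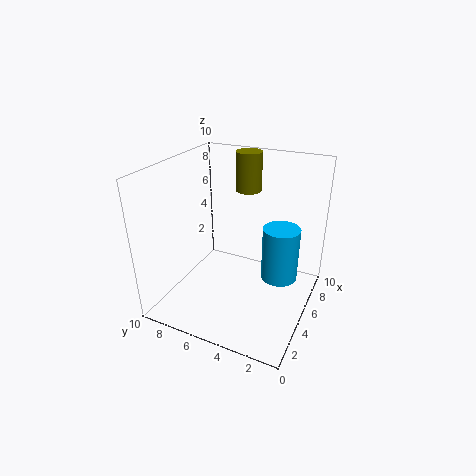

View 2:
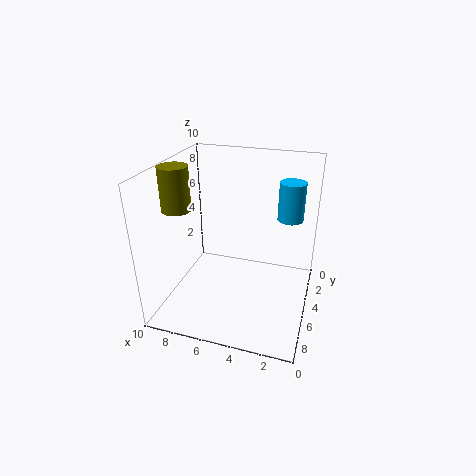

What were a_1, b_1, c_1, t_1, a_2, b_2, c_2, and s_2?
a_1 = 2
b_1 = 1
c_1 = 5
t_1 = 3
a_2 = 9
b_2 = 6
c_2 = 7
s_2 = 1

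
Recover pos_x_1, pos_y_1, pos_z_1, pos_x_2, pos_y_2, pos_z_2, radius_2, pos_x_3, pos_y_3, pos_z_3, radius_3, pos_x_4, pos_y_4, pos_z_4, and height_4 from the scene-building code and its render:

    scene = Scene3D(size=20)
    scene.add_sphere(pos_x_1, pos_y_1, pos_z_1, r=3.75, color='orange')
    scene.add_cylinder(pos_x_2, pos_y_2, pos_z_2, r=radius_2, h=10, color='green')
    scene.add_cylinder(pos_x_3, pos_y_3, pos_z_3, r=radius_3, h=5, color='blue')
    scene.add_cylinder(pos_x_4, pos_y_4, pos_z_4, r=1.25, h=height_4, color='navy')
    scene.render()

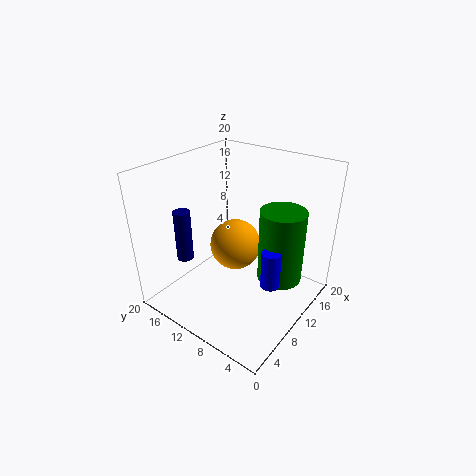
pos_x_1 = 12
pos_y_1 = 12
pos_z_1 = 7.25
pos_x_2 = 11.5
pos_y_2 = 4
pos_z_2 = 5.25
radius_2 = 3
pos_x_3 = 8.25
pos_y_3 = 3.5
pos_z_3 = 6
radius_3 = 1.25
pos_x_4 = 7.25
pos_y_4 = 18
pos_z_4 = 5
height_4 = 7.75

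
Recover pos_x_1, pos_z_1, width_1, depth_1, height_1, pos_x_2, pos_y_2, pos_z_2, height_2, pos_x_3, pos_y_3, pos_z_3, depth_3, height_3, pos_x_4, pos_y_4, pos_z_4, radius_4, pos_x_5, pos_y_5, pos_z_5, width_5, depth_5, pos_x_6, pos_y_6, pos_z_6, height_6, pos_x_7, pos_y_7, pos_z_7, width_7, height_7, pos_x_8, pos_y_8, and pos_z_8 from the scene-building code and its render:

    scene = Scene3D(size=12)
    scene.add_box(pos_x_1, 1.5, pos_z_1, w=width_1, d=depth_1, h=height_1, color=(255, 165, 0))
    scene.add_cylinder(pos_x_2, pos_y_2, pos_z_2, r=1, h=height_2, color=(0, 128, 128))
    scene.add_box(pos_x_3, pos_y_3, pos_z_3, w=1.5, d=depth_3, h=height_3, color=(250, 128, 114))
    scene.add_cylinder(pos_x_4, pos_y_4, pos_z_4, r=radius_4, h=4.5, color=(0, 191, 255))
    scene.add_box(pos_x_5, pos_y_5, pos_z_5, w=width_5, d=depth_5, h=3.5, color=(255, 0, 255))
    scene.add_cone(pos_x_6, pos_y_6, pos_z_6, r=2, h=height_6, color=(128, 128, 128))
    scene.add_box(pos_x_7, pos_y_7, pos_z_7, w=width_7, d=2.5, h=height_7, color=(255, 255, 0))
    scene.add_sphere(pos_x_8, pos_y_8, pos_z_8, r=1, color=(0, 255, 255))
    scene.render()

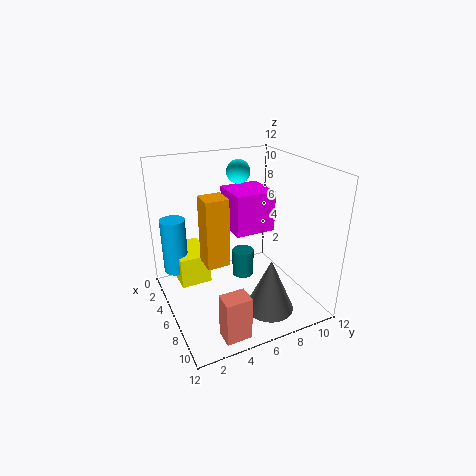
pos_x_1 = 9.5
pos_z_1 = 7
width_1 = 1.5
depth_1 = 1.5
height_1 = 4.5
pos_x_2 = 4
pos_y_2 = 7.5
pos_z_2 = 1
height_2 = 2.5
pos_x_3 = 10
pos_y_3 = 2.5
pos_z_3 = 0.5
depth_3 = 2
height_3 = 3.5
pos_x_4 = 4.5
pos_y_4 = 1
pos_z_4 = 3.5
radius_4 = 1
pos_x_5 = 2.5
pos_y_5 = 6
pos_z_5 = 6
width_5 = 3.5
depth_5 = 3.5
pos_x_6 = 9
pos_y_6 = 7.5
pos_z_6 = 0.5
height_6 = 4.5
pos_x_7 = 2.5
pos_y_7 = 1
pos_z_7 = 2.5
width_7 = 3.5
height_7 = 2.5
pos_x_8 = 4
pos_y_8 = 7
pos_z_8 = 11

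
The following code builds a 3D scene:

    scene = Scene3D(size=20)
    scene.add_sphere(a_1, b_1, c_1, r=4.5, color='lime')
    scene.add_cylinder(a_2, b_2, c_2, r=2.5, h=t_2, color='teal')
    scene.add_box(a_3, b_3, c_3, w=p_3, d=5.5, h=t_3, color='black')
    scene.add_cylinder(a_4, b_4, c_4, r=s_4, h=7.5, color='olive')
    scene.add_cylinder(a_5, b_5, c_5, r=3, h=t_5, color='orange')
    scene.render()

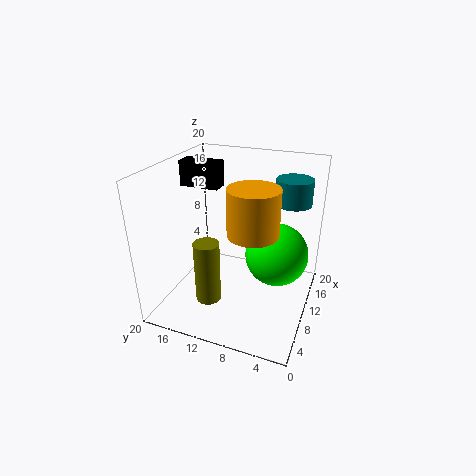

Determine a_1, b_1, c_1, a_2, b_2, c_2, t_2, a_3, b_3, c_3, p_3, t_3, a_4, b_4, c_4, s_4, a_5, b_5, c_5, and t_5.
a_1 = 12.5; b_1 = 5; c_1 = 7; a_2 = 14; b_2 = 3.5; c_2 = 14.5; t_2 = 3.5; a_3 = 10; b_3 = 13; c_3 = 16.5; p_3 = 2.5; t_3 = 3.5; a_4 = 1.5; b_4 = 10.5; c_4 = 6; s_4 = 1.5; a_5 = 4.5; b_5 = 6; c_5 = 14; t_5 = 5.5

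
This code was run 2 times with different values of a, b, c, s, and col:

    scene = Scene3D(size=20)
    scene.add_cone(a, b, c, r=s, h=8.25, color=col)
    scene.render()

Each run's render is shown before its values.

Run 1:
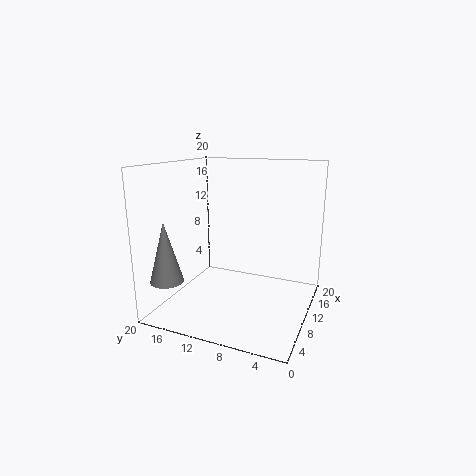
a = 3.75, b = 17.75, c = 4.75, s = 2.25, col = 'gray'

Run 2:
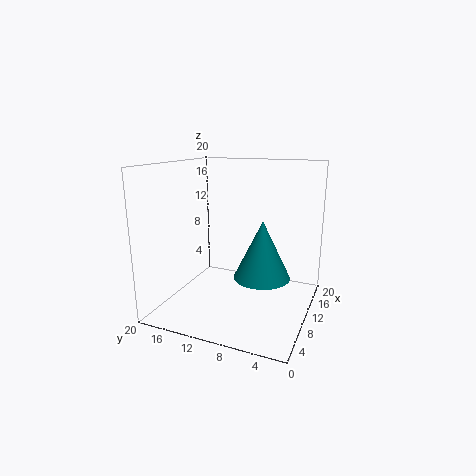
a = 11, b = 6.75, c = 4.25, s = 4, col = 'teal'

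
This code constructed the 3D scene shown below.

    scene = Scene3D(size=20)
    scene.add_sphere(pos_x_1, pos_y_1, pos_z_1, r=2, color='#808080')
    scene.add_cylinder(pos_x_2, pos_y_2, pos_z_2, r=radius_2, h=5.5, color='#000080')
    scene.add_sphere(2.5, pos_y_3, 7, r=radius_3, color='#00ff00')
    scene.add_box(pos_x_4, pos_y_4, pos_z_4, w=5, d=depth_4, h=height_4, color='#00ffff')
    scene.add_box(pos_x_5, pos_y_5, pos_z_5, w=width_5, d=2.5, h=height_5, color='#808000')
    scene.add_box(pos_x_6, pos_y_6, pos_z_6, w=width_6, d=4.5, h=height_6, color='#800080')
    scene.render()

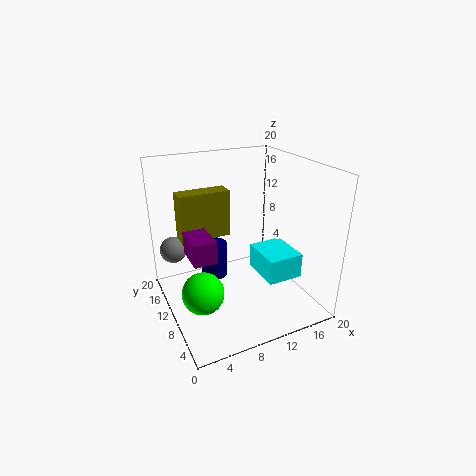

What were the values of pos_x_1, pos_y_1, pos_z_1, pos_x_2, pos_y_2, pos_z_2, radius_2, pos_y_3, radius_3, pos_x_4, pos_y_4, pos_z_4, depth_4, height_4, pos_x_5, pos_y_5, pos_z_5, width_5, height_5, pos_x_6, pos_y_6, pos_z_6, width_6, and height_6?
pos_x_1 = 2.5; pos_y_1 = 17; pos_z_1 = 6.5; pos_x_2 = 8.5; pos_y_2 = 15.5; pos_z_2 = 1.5; radius_2 = 2; pos_y_3 = 4; radius_3 = 2.5; pos_x_4 = 12.5; pos_y_4 = 5; pos_z_4 = 4.5; depth_4 = 6; height_4 = 3.5; pos_x_5 = 2.5; pos_y_5 = 11.5; pos_z_5 = 10; width_5 = 7; height_5 = 6.5; pos_x_6 = 2.5; pos_y_6 = 6.5; pos_z_6 = 9; width_6 = 3; height_6 = 3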